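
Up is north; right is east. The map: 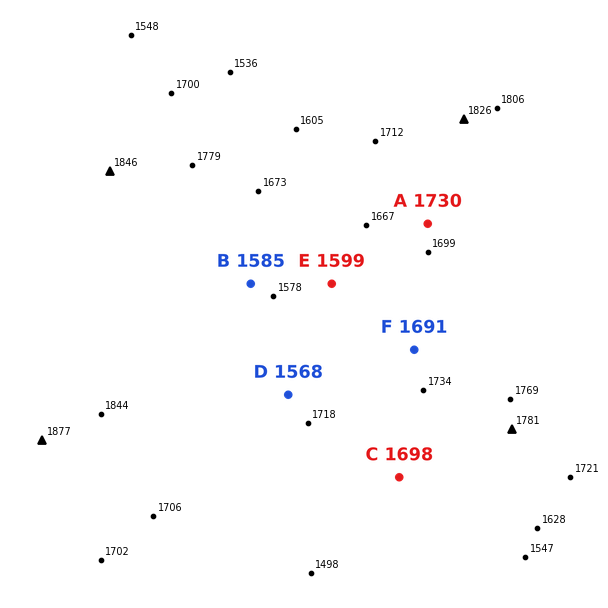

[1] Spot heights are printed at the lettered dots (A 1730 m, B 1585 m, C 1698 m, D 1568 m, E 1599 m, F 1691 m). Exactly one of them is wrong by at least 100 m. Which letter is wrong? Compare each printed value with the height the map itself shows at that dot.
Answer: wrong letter D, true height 1693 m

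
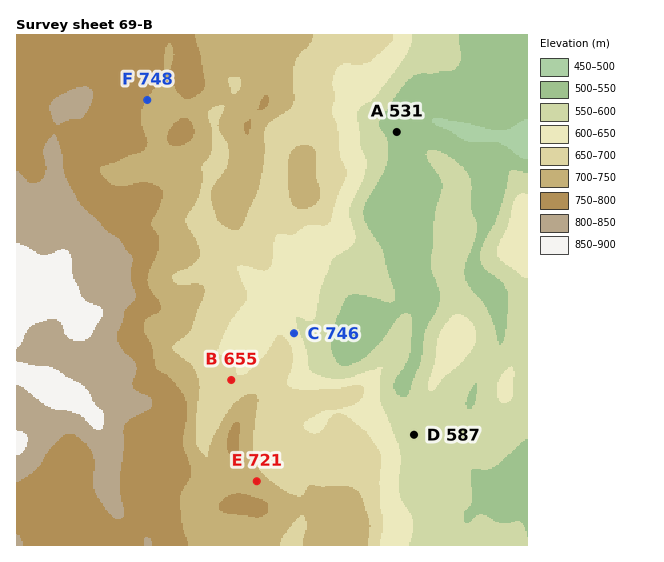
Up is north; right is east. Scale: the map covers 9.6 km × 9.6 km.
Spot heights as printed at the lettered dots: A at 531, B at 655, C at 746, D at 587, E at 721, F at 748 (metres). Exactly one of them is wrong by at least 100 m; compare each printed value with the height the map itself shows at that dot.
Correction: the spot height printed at C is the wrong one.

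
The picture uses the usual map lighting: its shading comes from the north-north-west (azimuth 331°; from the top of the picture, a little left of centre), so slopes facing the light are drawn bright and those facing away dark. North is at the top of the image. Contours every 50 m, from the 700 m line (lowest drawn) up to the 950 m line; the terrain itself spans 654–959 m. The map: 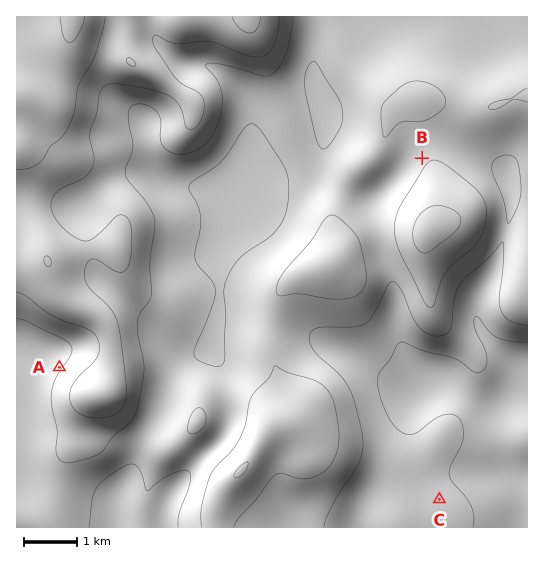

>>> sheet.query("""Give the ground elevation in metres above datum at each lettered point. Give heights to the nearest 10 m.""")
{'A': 790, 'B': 790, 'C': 710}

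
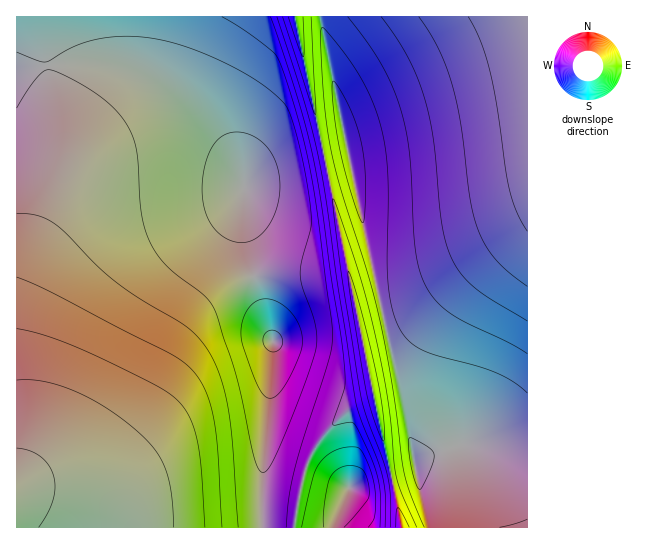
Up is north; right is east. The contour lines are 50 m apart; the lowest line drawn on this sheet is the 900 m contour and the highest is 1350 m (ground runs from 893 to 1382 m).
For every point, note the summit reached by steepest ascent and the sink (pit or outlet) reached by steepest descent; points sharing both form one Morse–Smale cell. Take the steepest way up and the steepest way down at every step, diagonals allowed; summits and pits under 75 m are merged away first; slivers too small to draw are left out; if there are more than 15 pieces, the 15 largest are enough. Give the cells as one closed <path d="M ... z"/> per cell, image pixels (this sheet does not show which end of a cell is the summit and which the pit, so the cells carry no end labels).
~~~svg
<path d="M95 63l-40 1-39 9 0 454 245 1 2-62 8-73 2-51-26-93-4-31 1-39-3-8-6-13-18-24-22-23-24-20-33-19-17-5z"/><path d="M527 16l-207 1 61 292 27 102 8 60 14 57 98-1z"/><path d="M323 155l-46 10-23 10-7 6-3 5-1 17 4 46 26 93-8 112 5 7 8 4 25 7 16-30 26-29 30-11-19-97z"/><path d="M294 16l-195 0 0 14 4 19 8 11 48 23 24 17 24 22 28 36 6 13 4 14 2-4 7-6 15-7 55-14z"/><path d="M347 149l-21 4-2 4 32 148 17 92 19 78 8 47 2 6 27 0 0-9-6-20-10-42-5-46-23-85z"/><path d="M375 403l-24 6-6 4-26 29-14 27 2 4 27 8 15 8-13 28-2 11 67-1z"/><path d="M98 16l-81 0-1 55 51-8 28 0 31 5-15-8-7-9-4-12z"/><path d="M319 16l-24 0 0 2 30 137 23-6-27-131z"/><path d="M265 449l-4 37 0 41 33 1 5-31 6-24-35-12z"/><path d="M306 472l-7 25-4 30 38 1 16-39z"/>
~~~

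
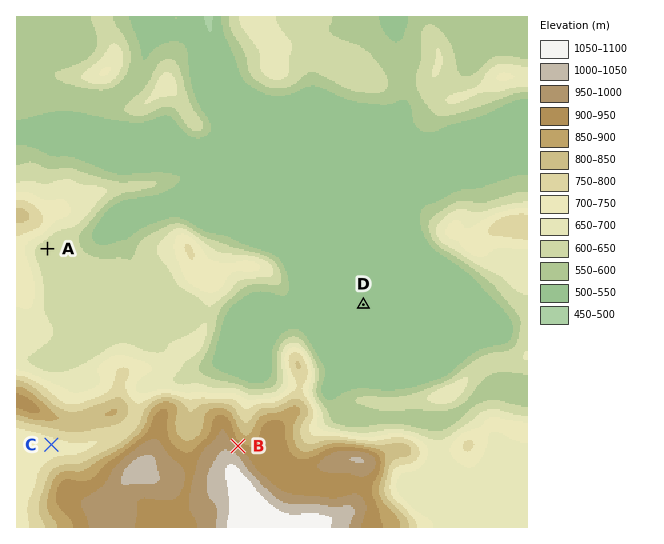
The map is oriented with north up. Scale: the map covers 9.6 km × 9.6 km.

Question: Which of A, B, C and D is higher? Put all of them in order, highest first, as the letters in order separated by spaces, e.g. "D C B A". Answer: B C A D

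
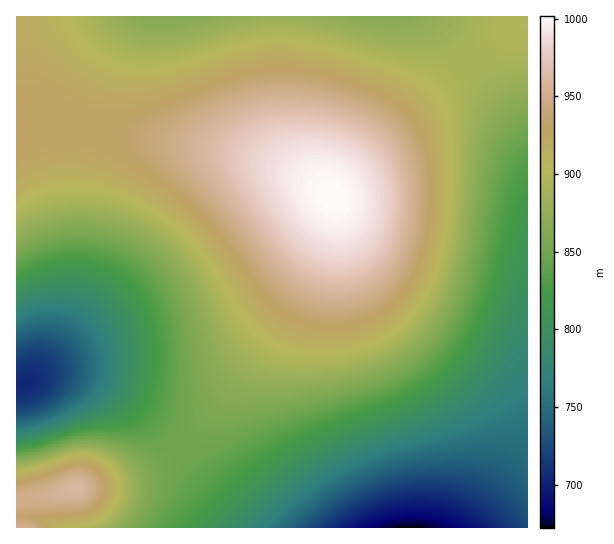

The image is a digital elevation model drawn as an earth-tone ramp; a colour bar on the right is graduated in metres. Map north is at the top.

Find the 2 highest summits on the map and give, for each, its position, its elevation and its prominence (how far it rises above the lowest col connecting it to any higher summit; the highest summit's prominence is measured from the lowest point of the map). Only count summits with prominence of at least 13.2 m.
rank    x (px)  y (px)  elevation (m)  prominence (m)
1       331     195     1002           330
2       77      489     962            114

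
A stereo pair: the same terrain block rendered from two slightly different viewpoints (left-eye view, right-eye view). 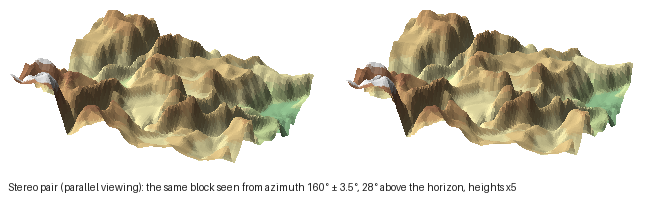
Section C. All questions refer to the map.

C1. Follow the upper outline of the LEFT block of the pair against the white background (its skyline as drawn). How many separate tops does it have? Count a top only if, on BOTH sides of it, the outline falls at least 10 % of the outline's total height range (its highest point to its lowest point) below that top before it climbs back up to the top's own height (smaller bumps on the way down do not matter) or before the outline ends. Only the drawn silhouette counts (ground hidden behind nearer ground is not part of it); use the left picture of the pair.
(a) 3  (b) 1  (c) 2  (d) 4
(c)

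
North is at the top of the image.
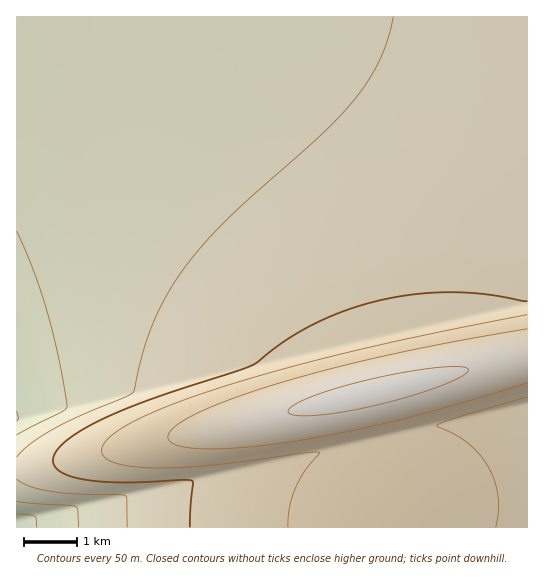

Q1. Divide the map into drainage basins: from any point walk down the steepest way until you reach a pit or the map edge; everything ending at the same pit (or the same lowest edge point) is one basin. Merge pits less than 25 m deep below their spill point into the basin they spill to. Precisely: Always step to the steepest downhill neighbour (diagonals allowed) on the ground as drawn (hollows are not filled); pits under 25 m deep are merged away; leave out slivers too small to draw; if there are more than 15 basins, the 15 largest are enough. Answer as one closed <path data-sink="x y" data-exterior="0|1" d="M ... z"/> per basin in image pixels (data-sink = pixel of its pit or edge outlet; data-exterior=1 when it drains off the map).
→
<path data-sink="17 418" data-exterior="1" d="M527 16l-510 0-1 451 19 0 183-39 309-72z"/><path data-sink="17 527" data-exterior="1" d="M367 393l-236 54-96 20-18 1-1 59 370 1 2-13-1-29-8-41 1-2-3-2z"/><path data-sink="527 406" data-exterior="1" d="M527 356l-159 38 9 47 3 2-1 2 8 41 0 42 141-1z"/>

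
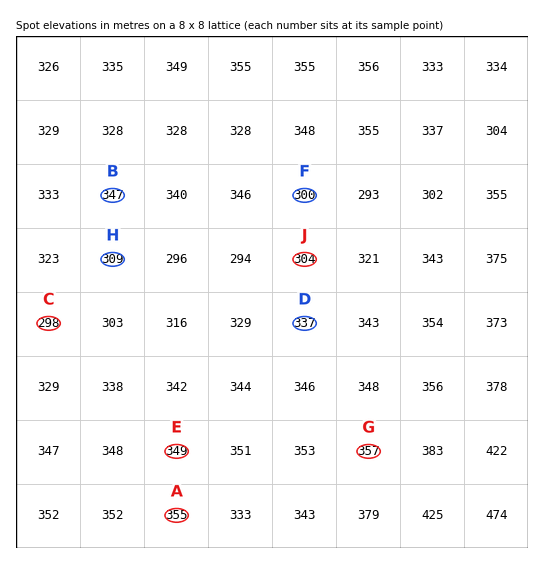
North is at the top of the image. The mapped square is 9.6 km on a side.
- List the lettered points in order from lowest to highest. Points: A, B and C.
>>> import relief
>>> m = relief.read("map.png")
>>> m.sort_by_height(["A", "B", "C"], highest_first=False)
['C', 'B', 'A']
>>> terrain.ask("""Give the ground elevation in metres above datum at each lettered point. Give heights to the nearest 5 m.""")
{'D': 335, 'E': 350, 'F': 300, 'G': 355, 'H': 310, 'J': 305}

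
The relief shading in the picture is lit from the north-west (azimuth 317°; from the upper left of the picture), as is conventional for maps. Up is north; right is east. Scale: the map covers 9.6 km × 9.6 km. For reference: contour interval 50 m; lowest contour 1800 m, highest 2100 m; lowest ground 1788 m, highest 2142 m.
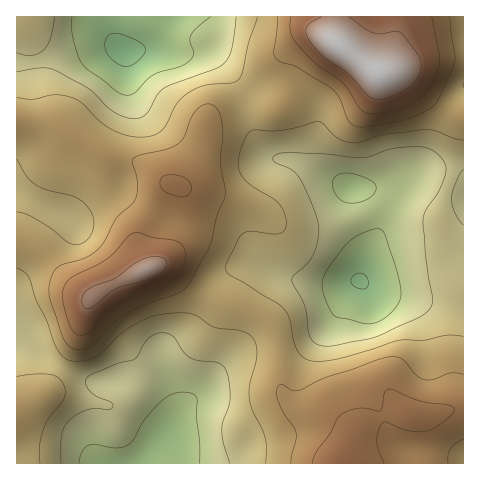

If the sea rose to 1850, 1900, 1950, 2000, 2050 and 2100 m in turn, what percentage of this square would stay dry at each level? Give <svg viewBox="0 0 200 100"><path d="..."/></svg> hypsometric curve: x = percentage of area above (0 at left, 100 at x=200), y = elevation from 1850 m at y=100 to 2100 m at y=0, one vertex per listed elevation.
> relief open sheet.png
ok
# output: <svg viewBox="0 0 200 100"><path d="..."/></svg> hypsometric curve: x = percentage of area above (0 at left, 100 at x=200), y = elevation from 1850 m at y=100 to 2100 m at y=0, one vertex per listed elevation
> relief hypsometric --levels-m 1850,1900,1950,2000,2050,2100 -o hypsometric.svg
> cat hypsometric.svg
<svg viewBox="0 0 200 100"><path d="M181 100l-34-20-45-20-51-20-29-20-15-20"/></svg>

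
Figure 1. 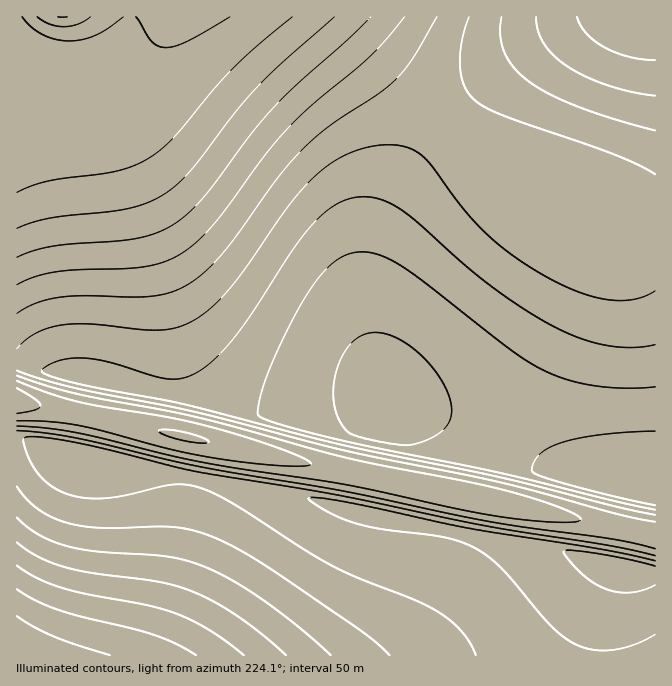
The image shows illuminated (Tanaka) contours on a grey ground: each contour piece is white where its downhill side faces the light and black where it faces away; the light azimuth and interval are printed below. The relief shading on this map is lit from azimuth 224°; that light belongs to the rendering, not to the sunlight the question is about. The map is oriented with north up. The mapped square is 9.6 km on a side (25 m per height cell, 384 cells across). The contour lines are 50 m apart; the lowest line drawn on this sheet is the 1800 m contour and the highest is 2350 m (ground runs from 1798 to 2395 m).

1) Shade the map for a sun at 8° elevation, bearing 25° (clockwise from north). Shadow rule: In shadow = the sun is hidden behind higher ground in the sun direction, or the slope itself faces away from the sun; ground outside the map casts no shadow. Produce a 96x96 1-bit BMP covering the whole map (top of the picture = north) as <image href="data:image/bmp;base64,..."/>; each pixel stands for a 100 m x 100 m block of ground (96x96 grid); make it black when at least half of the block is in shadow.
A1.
<image width="96" height="96" href="data:image/bmp;base64,Qk2+BAAAAAAAAD4AAAAoAAAAYAAAAGAAAAABAAEAAAAAAIAEAAATCwAAEwsAAAIAAAAAAAAA////AAAAAAAAAAAAAAAAAAAAAADgAAAAAAAAAAAAAAD4AAAAAAAAAAAAAAD/AAAAAAAAAAAAAAD/gAAAAAAAAAAAAAD/4AAAAAAAAAAAAAD/8AAAAAAAAAAAAAD/+AAAAAAAAAAAAAD/+AAAAAAAAAAAAAD//AAAAAAAAAAAAAD//AAAAAAAAAAAAAD//AAAAAAAAAAAAAD//AAAAAAAAAAAAAD//AAAAAAAAAAAAAD/+AAAAAAAAAAAAAD/8AAAAAAAAAAAAAD/4AAAAAAAAAAAAPj/wAAAAAAAAAAAH/z/gAAAAAAAAAAD//7/AAAAAAAAAAB////8AAAAAAAAAA/////4AAAAAAAAAf/////gAAAAAAAAP//////AAAAAAAAH//////+AAAAAAAD//////+AAAAAAAB///////AAAAAAAA///////wAAAAAAAP//////4AAAAAAAD//////8AAAAAAAA//////+AAAAAAAAP//////gAAAAAAAD//////wAAAAAAAB//////4AAAAAAAA//////8AAAAAAAA//////+AAAAAAAAD//////gAAAAAAAAD/////wAAAAAAAAAD////4AAAAAAAAAAD///8AAAAAAAAAAAD//+AAAAAAAAAAAAD//AAAAAAAAAAAAAD/gAAAAAAAAAAAAADwAAAAAAAAAAAAAAAAAAAAAAAAAAAAAAAAAAAAAAAAAAAAAAAAAAAAAAAAAAAAAAAAAAAAAAAAAAAAAAAAAAAAAAAAAAAAAAAAAAAAAAAAAAAAAAAAAAAAAAAAAAAAAAAAAAAAAAAAAAAAAAAAAAAAAAAAAAAAAAAAAAAAAAAAAAAAAAAAAAAAAAAAAAAAAAAAAAAAAAAAAAAAAAAAAAAAAAAAAAAAAAAAAAAAAAAAAAAAAAAAAAAAAAAAAAAAAAAAAAAAAAAAAAAAAAAAAAAAAAAAAAAAAAAAAAAAAAAAAAAAAAAAAAAAAAAAAAAAAAAAAAAAAAAAAAAAAAAAAAAAAAAAAAAAAAAAAAAAAAAAAAAAAAAAAAAAAAAAAAAAAAAAAAAAAAAAAAAAAAAAAAAAAAAAAAAAAAAAAAAAAAAAAAAAAAAAAAAAAAAAAAAAAAAAAAAAAAAAAAAAAAAAAAAAAAAAAAAAAAAAAAAAAAAAAAAAAAAAAAAAAAAAAAAAAAAAAAAAAAAAAAAAAAAAAAAAAAAAAAAAAAAAAAAAAAAAAAAAAAAAAAAAAAAAAAAAAAAAAAAAAAAAAAAAAAAAAAAAAAAAAAAAAAAAAAAAAAAAAAAAAAAAAAAAAAAAAAAAAAAAAAAAAAAAAAAAAAAAAAAAAAAAAAAAAAAAAAAAAAAAAAAAAAAAAAAAAAAAAAAAAAAAAAAAAAAAAAAAAAAAAAAAAAAAAAAAAAAAAAAAAAAAAAAAAAAAAAAAAAAAAAAAAAAAAAAAAAAAAAAAAAAAAAAAAAAAAAAAAAAAAAAAAAAAAAAAAAAAAAAAAAAAAAAAAAAAAAAAAAAAAAAAAAAAAAAAAAAAAAAAAAA="/>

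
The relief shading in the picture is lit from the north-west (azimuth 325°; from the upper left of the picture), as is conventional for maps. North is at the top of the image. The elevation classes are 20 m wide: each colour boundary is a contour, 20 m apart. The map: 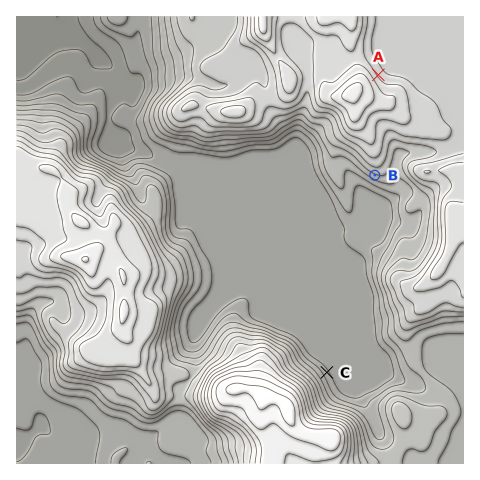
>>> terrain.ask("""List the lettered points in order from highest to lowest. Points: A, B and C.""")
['A', 'B', 'C']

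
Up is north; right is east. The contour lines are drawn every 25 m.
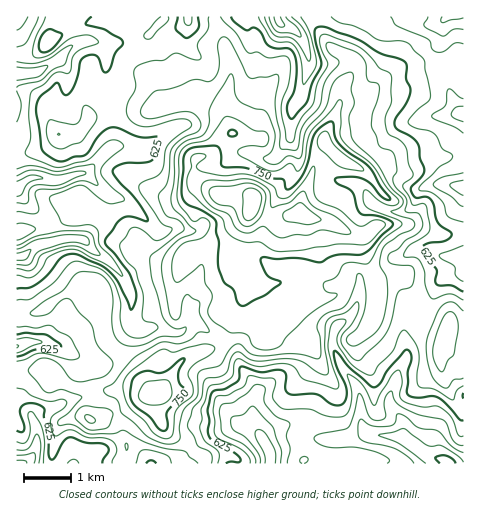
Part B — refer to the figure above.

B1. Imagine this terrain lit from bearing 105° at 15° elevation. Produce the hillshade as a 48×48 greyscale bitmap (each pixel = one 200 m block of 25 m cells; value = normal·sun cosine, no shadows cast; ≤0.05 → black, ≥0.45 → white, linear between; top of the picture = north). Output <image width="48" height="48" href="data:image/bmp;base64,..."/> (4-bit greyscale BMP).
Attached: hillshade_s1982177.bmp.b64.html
<image width="48" height="48" href="data:image/bmp;base64,Qk32BAAAAAAAAHYAAAAoAAAAMAAAADAAAAABAAQAAAAAAIAEAAATCwAAEwsAABAAAAAAAAAAAAAAABEREQAiIiIAMzMzAERERABVVVUAZmZmAHd3dwCIiIgAmZmZAKqqqgC7u7sAzMzMAN3d3QDu7u4A////AJUEmodkN7uXZnecqb3WJGiHd4iIiaqpdrkzmoiGRqqIiIiaqry2NGiId4iImqiHZctTmoiYZ4doq6u6mauERoiYiJmImHeGRctieWaaqGVYzbzcuZl1VoiZmrqZmGeGRNpSR1abqGVY3szeyphmd3iIm7iKuXiHQ7lkQzaJhlV63t3tuZhmeIh4nLaLp3iHU5l4dUZ3ZEaKzu/9uqdVeJh3nbabdnmGZ3d4mHdmYzV5vO/9u7lUaJh3rbabZHmHnHdomIdmUzVoq87bzMt1RoiIvZWdg0d4q3dnmod2QjV2i8y6zcmYZWeL2metpDVXmVVoqYd2VDRnabuq3Ziql2edtmmstzRHmDNXh3d3dlRXZoqr23eaqYjOhHqquUJHmURWZWZ3iGQ1dleJumaKqYntVJuquWM3qph2ZmZ4mYZFdkV3iXZ5qZncQ4q7uWU1q5mYd3d4qodlZ2ZmeIiImqrNYke8uXZEm4iZh3d5u3Z1aYVWiIiIiavNtTWcuXdTend5mHd5y3VlaZVGeIiIiJqry2SMuYhkeXZXiHeKzHRUaZZVd4iIiJmZrIR7yYmFeWZFZ3eK22RUaYdmd4iIiZmYm5V7uZqXeHZERWeL2URUWJdmeIiIiJmZmpaKqau5iXU0RGeLpkVUV5hmeIiYiJiJqpeaiau6qlMjRWiZVGZURphmeImZmIiKqpq7mJu6mnQiNYl0NGdkNYhmeImImZmZmZvdupqpquyGRXYjVmh0I2dmZ4h3iZmZmZz+zMupqrzLqYY0VWiWM0VFV4mHiZmZiInf3My5mYmZiZl2VXh2ZEZDRYuXiJmZmpaM283KmHd2Z4iHd3dVZVdlQ2zHZomZqpd6uZzLmHZVZ4iId2VFRGZWdVrpVYqYibqIrJm7qTNFVomYdlVVMlVGh1ntc2uoibpoz8iaqiJWQ1mXVVZlIDRGZljMlEmpiaiM3dqqqqh3dVZUZmZkEDZmZWiYhzepmYi9y83LqrqHq6c0Z3dkEDiYdniGZzSYeJvcqru6qoh3m7uVVndjADiamImnVjJ3eby5q7qpmWZmiavJZndjACWKqpmrhRFXq7qYmrqZiGVFiavLh3h1ISRWiZmtxQBKy6mZmqqZmFU0eZq6l3iYZDM0aJmd1gAq26mqqZiJmURFd3iqh3iaqFQ0aJic1xAWzKqrupiJmTNHh2eZdlaJqYZVeIic2DIUm6qru7qqqjNHl2iYdlVniIdmiYic61ITe6qru7qrukRGh2iYdlVnd3hleYiL3XITaqmrqqqqmFVEd2iIdmZ3d3d1eZiJzZMTaambuqqph2YxVleIdmZ4d3d1aZh4vbQCWKqZqqqpiImVQ0eIdmd3d3h1aah3ndYSRpupmqqYiXetkzaIZnd3d4dleaiHjMYTZ5uoiZmXeFRb6VV3ZneIiHZmiqiYeqMEiJqYeJmXZlInzKdmZmeJmGVWipmqeHEWiJmYeImYZlMliJmHd3eJqmRGmpnMhTJYiIiYiJmXZlQlh2eId3d4vHNYqYrcY1Z4iIiJmYmpdg=="/>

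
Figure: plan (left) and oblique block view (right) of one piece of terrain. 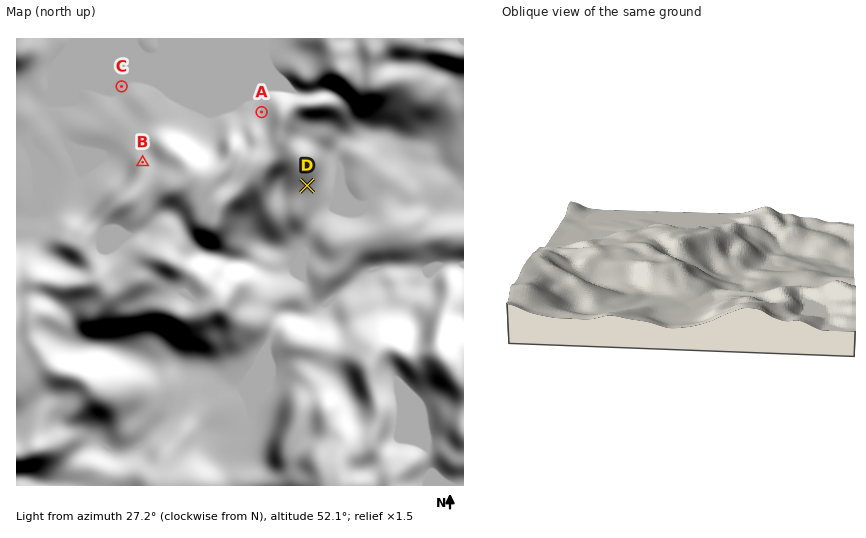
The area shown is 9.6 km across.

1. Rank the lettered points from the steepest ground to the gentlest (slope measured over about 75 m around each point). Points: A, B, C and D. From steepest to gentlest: D B A C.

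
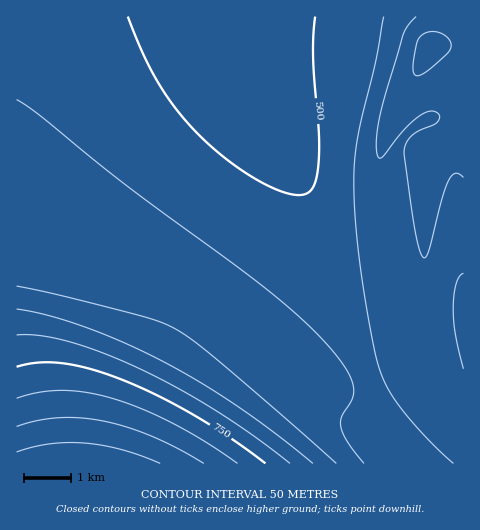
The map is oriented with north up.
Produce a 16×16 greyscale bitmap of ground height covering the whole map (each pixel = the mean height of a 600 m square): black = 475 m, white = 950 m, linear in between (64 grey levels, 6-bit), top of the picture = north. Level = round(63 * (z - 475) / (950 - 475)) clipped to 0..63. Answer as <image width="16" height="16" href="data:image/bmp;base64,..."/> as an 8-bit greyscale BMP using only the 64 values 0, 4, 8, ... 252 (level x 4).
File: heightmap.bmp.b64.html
<image width="16" height="16" href="data:image/bmp;base64,Qk02BQAAAAAAADYEAAAoAAAAEAAAABAAAAABAAgAAAAAAAABAAATCwAAEwsAAAABAAAAAAAAAAAAAAEBAQACAgIAAwMDAAQEBAAFBQUABgYGAAcHBwAICAgACQkJAAoKCgALCwsADAwMAA0NDQAODg4ADw8PABAQEAAREREAEhISABMTEwAUFBQAFRUVABYWFgAXFxcAGBgYABkZGQAaGhoAGxsbABwcHAAdHR0AHh4eAB8fHwAgICAAISEhACIiIgAjIyMAJCQkACUlJQAmJiYAJycnACgoKAApKSkAKioqACsrKwAsLCwALS0tAC4uLgAvLy8AMDAwADExMQAyMjIAMzMzADQ0NAA1NTUANjY2ADc3NwA4ODgAOTk5ADo6OgA7OzsAPDw8AD09PQA+Pj4APz8/AEBAQABBQUEAQkJCAENDQwBEREQARUVFAEZGRgBHR0cASEhIAElJSQBKSkoAS0tLAExMTABNTU0ATk5OAE9PTwBQUFAAUVFRAFJSUgBTU1MAVFRUAFVVVQBWVlYAV1dXAFhYWABZWVkAWlpaAFtbWwBcXFwAXV1dAF5eXgBfX18AYGBgAGFhYQBiYmIAY2NjAGRkZABlZWUAZmZmAGdnZwBoaGgAaWlpAGpqagBra2sAbGxsAG1tbQBubm4Ab29vAHBwcABxcXEAcnJyAHNzcwB0dHQAdXV1AHZ2dgB3d3cAeHh4AHl5eQB6enoAe3t7AHx8fAB9fX0Afn5+AH9/fwCAgIAAgYGBAIKCggCDg4MAhISEAIWFhQCGhoYAh4eHAIiIiACJiYkAioqKAIuLiwCMjIwAjY2NAI6OjgCPj48AkJCQAJGRkQCSkpIAk5OTAJSUlACVlZUAlpaWAJeXlwCYmJgAmZmZAJqamgCbm5sAnJycAJ2dnQCenp4An5+fAKCgoAChoaEAoqKiAKOjowCkpKQApaWlAKampgCnp6cAqKioAKmpqQCqqqoAq6urAKysrACtra0Arq6uAK+vrwCwsLAAsbGxALKysgCzs7MAtLS0ALW1tQC2trYAt7e3ALi4uAC5ubkAurq6ALu7uwC8vLwAvb29AL6+vgC/v78AwMDAAMHBwQDCwsIAw8PDAMTExADFxcUAxsbGAMfHxwDIyMgAycnJAMrKygDLy8sAzMzMAM3NzQDOzs4Az8/PANDQ0ADR0dEA0tLSANPT0wDU1NQA1dXVANbW1gDX19cA2NjYANnZ2QDa2toA29vbANzc3ADd3d0A3t7eAN/f3wDg4OAA4eHhAOLi4gDj4+MA5OTkAOXl5QDm5uYA5+fnAOjo6ADp6ekA6urqAOvr6wDs7OwA7e3tAO7u7gDv7+8A8PDwAPHx8QDy8vIA8/PzAPT09AD19fUA9vb2APf39wD4+PgA+fn5APr6+gD7+/sA/Pz8AP39/QD+/v4A////AOTo6OTczLykjGxQNCAYHCzIzMzEvKyYgGRIOCggIDA4rLCsqJiIcFhEODAsJCw4NJSUkIRwYFBEPDgwKCQ0ODR8dGxcUEhAQDw0LCQkODgwXFRMREBAQDw0LCQcKDg4LDw8PEBAQDgwKCAcGCw0PCwwODxAPDQwKCAYFBgwNEA0NDg8ODAsJBwYFBAYNDREODg4NDAoIBwUEBAMGDQ4SEA0MCwoIBgUEAwMDBg4PFBELCwkIBgUEAwICAwUNERMSCgkIBwUEAwICAgMFCxMREgkIBwYEAwIBAQIDBQkSFRQIBwYFAwICAQECAwUIEBgXCAcFBAMCAQEBAgMFCA0VFg="/>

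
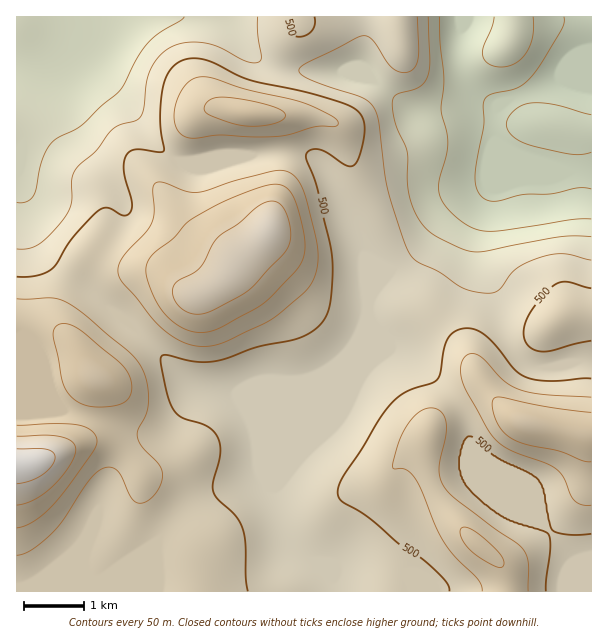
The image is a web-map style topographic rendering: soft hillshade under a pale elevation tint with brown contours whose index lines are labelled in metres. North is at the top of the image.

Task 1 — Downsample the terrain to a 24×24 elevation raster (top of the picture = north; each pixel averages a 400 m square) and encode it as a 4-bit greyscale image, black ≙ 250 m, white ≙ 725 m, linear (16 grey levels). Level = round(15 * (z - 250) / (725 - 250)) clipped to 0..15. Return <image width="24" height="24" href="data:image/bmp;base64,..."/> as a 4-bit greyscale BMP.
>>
<image width="24" height="24" href="data:image/bmp;base64,Qk2WAQAAAAAAAHYAAAAoAAAAGAAAABgAAAABAAQAAAAAACABAAATCwAAEwsAABAAAAAAAAAAAAAAABEREQAiIiIAMzMzAERERABVVVUAZmZmAHd3dwCIiIgAmZmZAKqqqgC7u7sAzMzMAN3d3QDu7u4A////AJmZmZmYd3d4iJq5h5mZmZmYd3d4iKu5h7qZmZmYd3d4ibqYiMuZmZiHd3iJmqiIie2pmpiHd3iZmoiImv7KqpmHd3eJqoiJq93LqZiHd3eJqom8zKu7qYd3d3d4mprMu6vMuYd3d3d3iJqpmavMuYiHd3d3eJqId6vKmJqpiHd3d4h4iKupibzLqYd3d3d4mZmYm83dupd3d3Z3iHiJq83d26d3ZmZnd2eJmrzd3Kd3ZVRFVVZ4ibvN3Jd3VDIjM1V4iaqry4d2UyIiIlVniZiJmYh2UyEREVVWiImImYiGVCISIkRVZ5q7uqmFQyIiIkREV5u7qZhlQyIiEUM0VomYd2VWZCIiETMzRXd2d3ZndCNDEUMzRFVWeId3dCNDIQ=="/>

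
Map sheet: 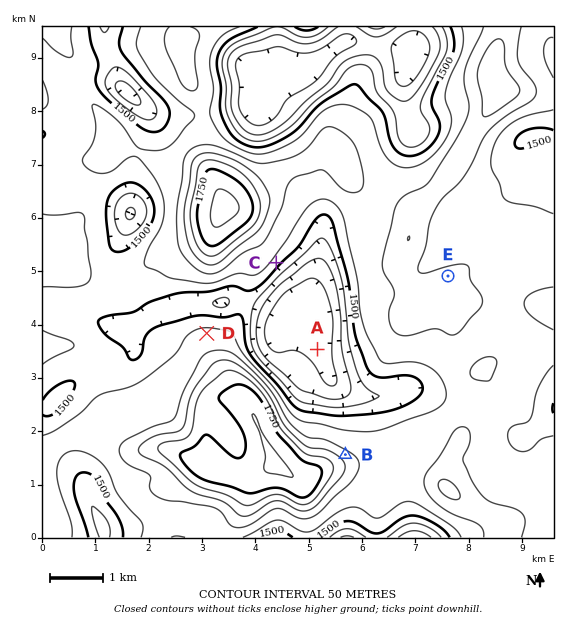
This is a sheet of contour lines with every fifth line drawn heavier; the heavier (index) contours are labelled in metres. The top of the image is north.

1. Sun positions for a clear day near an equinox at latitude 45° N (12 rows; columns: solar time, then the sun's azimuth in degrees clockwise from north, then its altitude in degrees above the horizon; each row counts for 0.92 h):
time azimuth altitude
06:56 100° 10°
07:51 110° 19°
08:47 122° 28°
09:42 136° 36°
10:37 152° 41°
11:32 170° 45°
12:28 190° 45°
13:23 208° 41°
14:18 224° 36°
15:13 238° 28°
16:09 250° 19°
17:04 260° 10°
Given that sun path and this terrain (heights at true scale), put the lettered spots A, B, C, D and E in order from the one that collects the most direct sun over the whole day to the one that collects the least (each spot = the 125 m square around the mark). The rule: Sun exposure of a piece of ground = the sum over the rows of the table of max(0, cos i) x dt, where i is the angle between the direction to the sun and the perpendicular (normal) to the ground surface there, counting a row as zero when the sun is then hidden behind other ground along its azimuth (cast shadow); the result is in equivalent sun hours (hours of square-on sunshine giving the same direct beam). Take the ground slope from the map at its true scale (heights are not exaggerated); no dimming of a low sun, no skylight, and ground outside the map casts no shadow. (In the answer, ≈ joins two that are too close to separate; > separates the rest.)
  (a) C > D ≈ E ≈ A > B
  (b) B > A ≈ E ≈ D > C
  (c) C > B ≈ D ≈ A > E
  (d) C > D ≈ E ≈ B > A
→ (a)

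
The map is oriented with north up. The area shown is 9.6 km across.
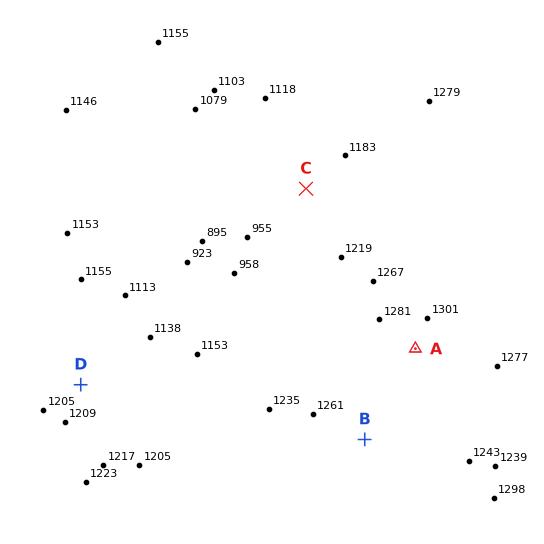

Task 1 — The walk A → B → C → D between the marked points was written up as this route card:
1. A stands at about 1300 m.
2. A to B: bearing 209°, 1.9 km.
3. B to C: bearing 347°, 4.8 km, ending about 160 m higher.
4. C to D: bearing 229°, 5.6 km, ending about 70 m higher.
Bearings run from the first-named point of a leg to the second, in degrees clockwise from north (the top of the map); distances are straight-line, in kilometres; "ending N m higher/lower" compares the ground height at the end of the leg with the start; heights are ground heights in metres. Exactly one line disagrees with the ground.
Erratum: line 3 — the sense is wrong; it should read lower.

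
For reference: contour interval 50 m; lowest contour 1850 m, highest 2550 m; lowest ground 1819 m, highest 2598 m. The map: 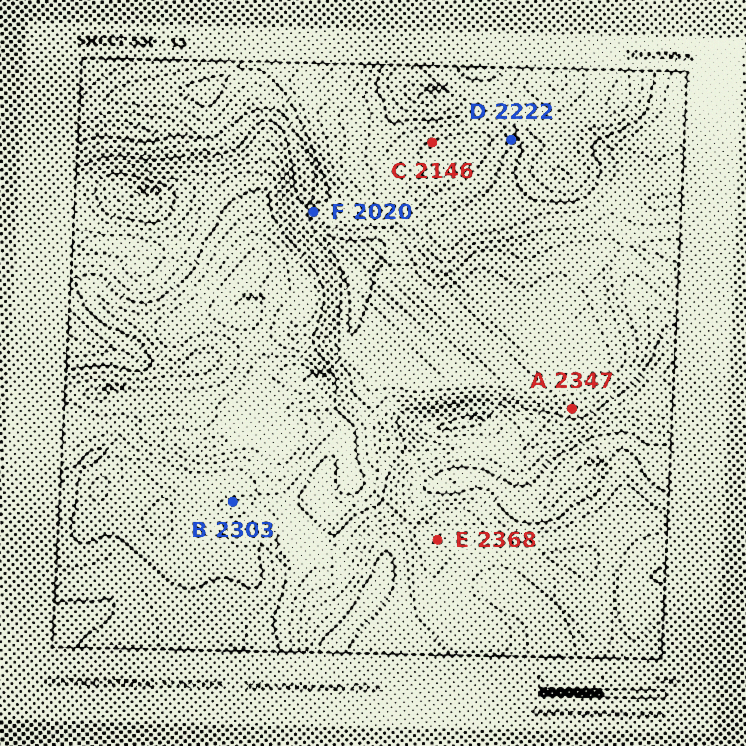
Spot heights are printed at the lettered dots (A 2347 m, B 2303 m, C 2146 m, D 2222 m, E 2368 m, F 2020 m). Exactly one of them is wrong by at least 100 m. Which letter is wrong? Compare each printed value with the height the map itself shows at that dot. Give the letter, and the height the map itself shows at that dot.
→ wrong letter A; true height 2197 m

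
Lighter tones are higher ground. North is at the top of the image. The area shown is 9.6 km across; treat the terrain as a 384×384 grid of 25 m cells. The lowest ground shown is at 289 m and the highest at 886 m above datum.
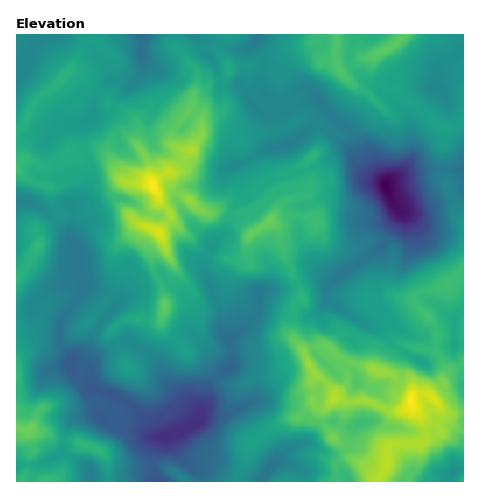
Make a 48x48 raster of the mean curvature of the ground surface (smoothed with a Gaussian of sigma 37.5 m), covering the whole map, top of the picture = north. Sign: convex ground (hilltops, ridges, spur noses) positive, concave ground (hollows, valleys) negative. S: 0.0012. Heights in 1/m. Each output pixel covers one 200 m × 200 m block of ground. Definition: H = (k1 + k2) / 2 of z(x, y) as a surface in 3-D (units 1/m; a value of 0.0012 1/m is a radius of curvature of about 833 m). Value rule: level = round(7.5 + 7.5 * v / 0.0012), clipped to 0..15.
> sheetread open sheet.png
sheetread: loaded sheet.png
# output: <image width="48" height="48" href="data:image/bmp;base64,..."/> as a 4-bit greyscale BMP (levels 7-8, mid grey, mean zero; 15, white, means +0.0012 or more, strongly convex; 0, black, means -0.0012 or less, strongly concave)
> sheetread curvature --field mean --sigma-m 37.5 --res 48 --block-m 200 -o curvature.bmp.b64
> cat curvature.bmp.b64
<image width="48" height="48" href="data:image/bmp;base64,Qk32BAAAAAAAAHYAAAAoAAAAMAAAADAAAAABAAQAAAAAAIAEAAATCwAAEwsAABAAAAAAAAAAAAAAABEREQAiIiIAMzMzAERERABVVVUAZmZmAHd3dwCIiIgAmZmZAKqqqgC7u7sAzMzMAN3d3QDu7u4A////APabuoM7iGhTn5RXiqcZuWSGoGucZMRWJUdFnHEbiGlc+SVlablAdTM4oqp7tVsmQXxBSDFvmpd4lHmGWKqCOZjJfciKpl1INEmYRc7/2UeHR6qVaqqWVIgydlSaiK56JrmJiP66hWUiQ4unm6qoZgA/14a7zKqr172+k5dTFnZlRSN4q6mqeWV9lkeFIhhriWqUYjYiiJialmQXWIiav/qCRzIVVYp3loXpZnY4mWVminY5gld0iobKOUNs3to7vITf2qaahDinVnQkqDJCiW5ezO/1SPOPaLUorIJkAnq6hmhnmpRVfHk59XYlhPj0lcUWhzZGiqqWVVZZu8mJV61MeBVTgsm4tcUmlHdbvNt1aZeWRZppc23lGjfcyfcNdpY1cngpvMplebmGUHlYg28ziK/9mFAIx6l4ojg2modmeupqlZhJY9opvHZ0QwSrRXipWWV5ZlVnerabVqhKSveusiZnWfyIRHeZGrhfhEeJh2a1JIh9r4T4VpuFl0R7doeJKcw391eedVqSd0ZoyWgTrIE4ZHeKVnaJQ5uhfvxfhGqlh4RmtlZbtBaIV4nWVmWJg2mpFXdP5Xinh4ZYmog2BJmVeJyEdmR5qleadGY/1XxkmJZIiu1Eial3mrVXmIRXeGVniGY8VZw1mHMUNdlUqZl5qaqpmadmZ2ZYl4VsSMU4dlREeadjSJqZZreKqLqHaGd5l2SyX1VYWd2njoZ3QWmXgoupmpqoV2ZplkSx+jZZypp3fEV4hzWFs0iammy4R2VJxCqI8Chpl5dWumWJiJZGx0RFiGf7RjaJuZkfwIsjhdZnqWirhouF+HZEZ4ipc2iYamavd8ZERP9ll1qqhmnKc3ZnWHvodYdlSd/sfwSGV1n8plnLdVZlhnZYepqEmohkT/QA9Qn+WXNveZrKZGm4ECSHulQWlHh1jiKdsL+9lIpIlUWZh6zGFkaluDNIY2VIYBJvJvk2mGWmiplpl4iSR1iVtmjPyYZnrtr6NCVEeHlpl3mIxkVgZ4max7xlZ5kl7Xr3mZpkaYiXZ4uLxjZQNonMuKWJh3c42biW+apUNHmZqnVqtjhnQld0RZyYmZdbtQV5d4xVVUOJiM+GtVlplRmJhohFmoaKcl8het5XWLgyNEz6cnZXuzaex3dleZmZdOkn2Zy1WKd3UyWnSZRZuVeJd4Z3Z2ZXmnhok1vlV4iruUSGmGipeGiamLpndmVGhohJmjnGZ4h2i6iIRXqGuWi6qX12eIZHaLlGqKfGqHVXZZqDaHdepYmnR2yXdplLmoiFebjTy0SXeWdFiHT5WKqGR2nJd2h5dGmoWNqBl0hmdpc2dYyViIdmaWZ7x3iUliaJdHy0gmhpp1NGbdZYinVFaGV2q3iWaHVzWDui5mh5h1R43UZ1eIh4iHV4fKh2ioVlV72A+ppod2n51XijZnd2iHV5d6dXrGBpebUmxnmIdomnw6zpVXZ3Z3Z4doh5mIKbupaZQzOIiJl2xGW/+FZoh4dnZYmJaYR6qmRGmaJZh4x11XY2rnd4hw=="/>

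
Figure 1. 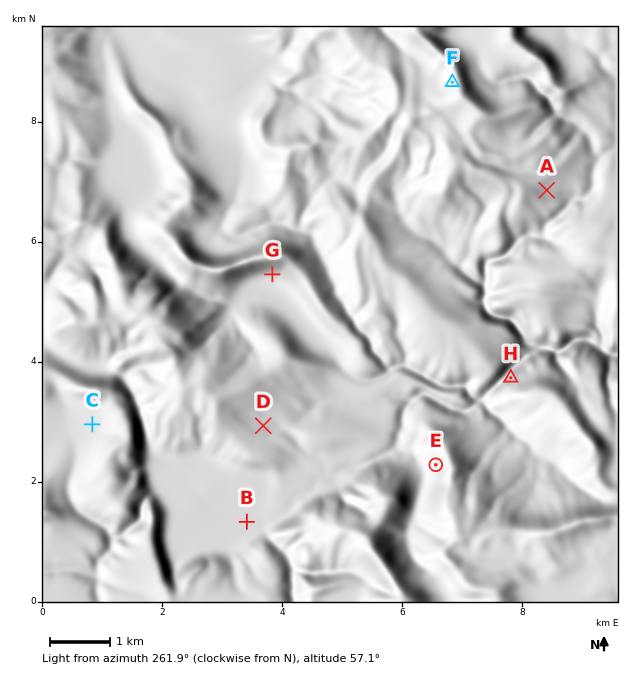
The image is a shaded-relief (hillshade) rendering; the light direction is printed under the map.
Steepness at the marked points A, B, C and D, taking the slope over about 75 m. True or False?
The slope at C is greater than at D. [False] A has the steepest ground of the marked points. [True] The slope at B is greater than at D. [False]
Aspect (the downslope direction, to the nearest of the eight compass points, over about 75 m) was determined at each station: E W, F W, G S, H NW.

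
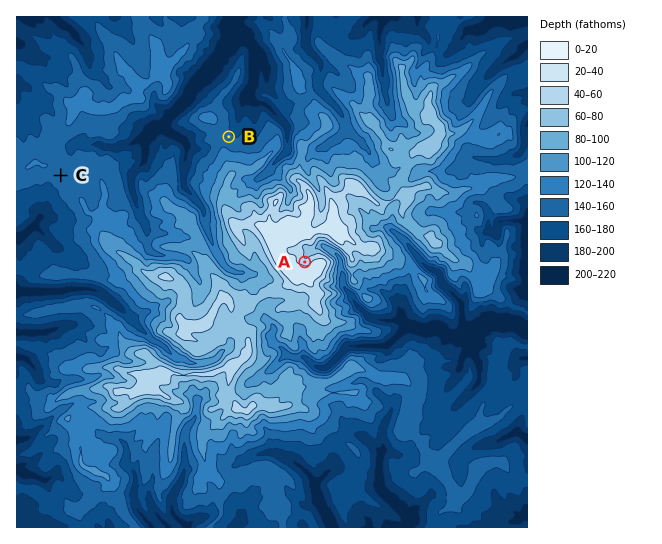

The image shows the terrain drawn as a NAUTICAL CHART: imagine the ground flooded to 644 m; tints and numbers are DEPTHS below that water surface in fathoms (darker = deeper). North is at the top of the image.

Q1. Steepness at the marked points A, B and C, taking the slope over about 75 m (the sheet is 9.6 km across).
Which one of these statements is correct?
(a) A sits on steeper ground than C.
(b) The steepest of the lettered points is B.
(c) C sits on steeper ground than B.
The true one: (a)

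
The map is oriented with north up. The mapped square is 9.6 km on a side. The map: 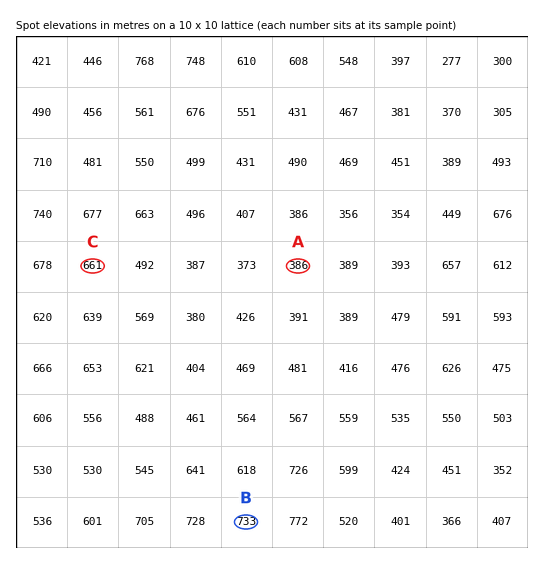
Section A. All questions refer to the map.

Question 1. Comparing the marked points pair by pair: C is lower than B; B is higher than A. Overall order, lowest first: A C B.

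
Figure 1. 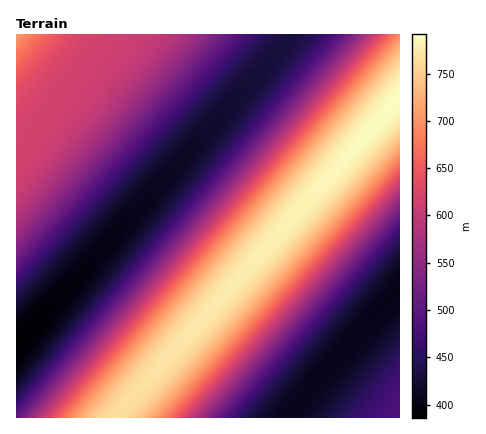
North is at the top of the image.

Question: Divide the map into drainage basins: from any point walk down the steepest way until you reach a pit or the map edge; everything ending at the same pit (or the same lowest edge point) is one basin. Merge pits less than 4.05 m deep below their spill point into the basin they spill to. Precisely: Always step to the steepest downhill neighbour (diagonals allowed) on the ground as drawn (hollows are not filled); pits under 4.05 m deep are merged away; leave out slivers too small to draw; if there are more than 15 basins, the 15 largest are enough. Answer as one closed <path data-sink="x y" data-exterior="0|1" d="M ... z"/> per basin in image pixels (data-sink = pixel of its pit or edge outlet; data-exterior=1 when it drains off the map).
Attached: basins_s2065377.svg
<path data-sink="16 348" data-exterior="1" d="M400 34l-384 0 0 384 100 0 284-320z"/><path data-sink="400 288" data-exterior="1" d="M400 98l-276 308-8 12 284 0z"/>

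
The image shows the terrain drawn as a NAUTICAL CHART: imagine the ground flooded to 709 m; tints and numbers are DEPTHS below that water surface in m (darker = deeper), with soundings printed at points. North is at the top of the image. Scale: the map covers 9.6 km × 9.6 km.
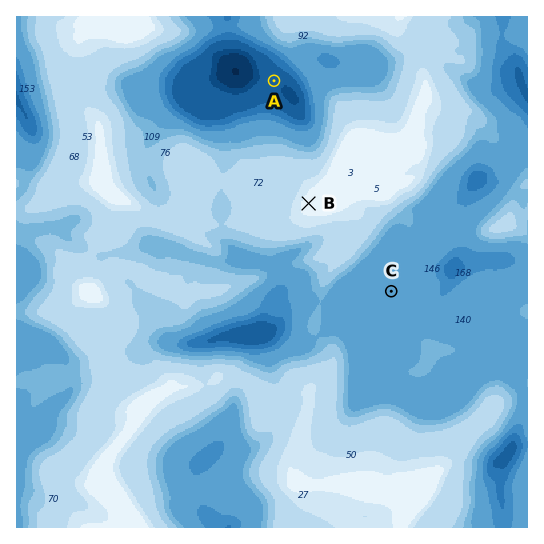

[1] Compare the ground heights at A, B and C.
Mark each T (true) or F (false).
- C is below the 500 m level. F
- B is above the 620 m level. T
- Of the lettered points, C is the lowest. F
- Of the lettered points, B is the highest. T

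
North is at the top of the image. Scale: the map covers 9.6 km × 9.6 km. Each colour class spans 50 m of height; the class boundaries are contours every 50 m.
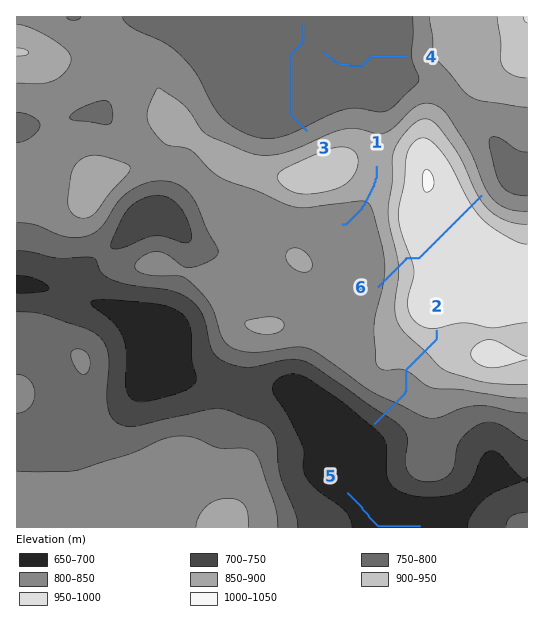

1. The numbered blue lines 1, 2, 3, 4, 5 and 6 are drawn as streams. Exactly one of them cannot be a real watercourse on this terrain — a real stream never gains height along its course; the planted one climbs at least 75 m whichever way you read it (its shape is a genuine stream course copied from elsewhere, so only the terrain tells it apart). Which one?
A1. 6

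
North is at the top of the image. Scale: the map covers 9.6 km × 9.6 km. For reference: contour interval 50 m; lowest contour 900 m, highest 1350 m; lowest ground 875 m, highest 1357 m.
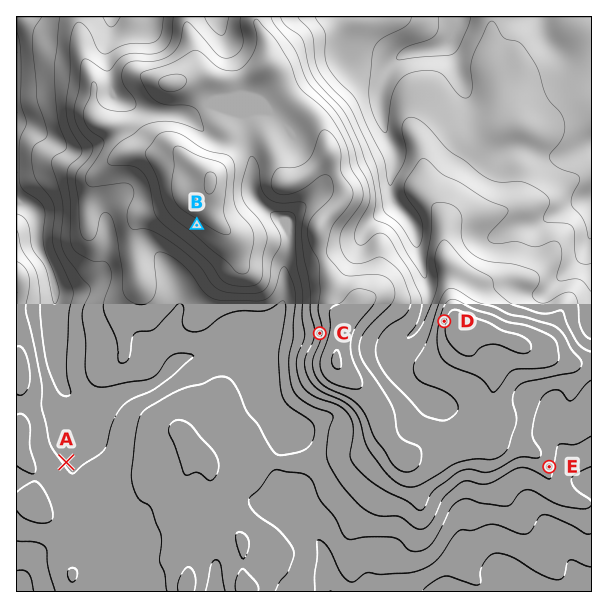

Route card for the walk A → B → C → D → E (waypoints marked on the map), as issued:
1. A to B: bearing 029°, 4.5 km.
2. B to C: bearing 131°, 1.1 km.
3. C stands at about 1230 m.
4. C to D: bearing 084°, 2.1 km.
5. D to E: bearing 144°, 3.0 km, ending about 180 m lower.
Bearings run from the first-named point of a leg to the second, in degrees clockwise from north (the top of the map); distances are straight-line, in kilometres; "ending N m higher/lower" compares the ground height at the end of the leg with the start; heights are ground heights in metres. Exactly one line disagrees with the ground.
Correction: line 2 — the distance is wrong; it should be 2.7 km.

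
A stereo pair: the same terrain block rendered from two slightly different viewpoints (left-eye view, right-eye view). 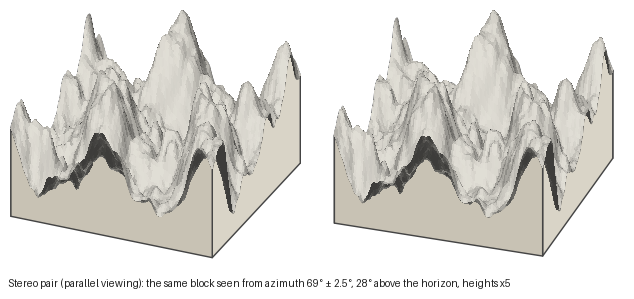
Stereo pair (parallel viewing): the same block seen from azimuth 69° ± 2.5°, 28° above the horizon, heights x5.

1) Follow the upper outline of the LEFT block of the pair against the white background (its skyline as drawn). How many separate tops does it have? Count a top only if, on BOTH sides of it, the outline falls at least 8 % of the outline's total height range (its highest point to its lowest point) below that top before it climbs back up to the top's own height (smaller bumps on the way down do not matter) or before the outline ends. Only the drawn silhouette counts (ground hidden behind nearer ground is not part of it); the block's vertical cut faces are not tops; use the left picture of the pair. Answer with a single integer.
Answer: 5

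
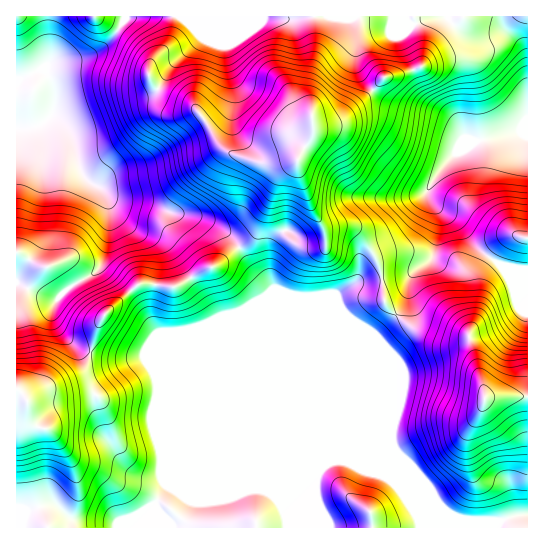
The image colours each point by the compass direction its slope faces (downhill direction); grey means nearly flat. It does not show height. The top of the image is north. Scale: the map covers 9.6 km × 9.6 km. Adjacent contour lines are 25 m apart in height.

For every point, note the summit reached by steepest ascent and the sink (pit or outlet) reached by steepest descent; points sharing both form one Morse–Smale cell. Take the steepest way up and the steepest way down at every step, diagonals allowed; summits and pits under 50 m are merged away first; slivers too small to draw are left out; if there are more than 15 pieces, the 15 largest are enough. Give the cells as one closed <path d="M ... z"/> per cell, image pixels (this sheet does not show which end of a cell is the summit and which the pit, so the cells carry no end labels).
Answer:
<path d="M314 16l-297 0-1 266 21 11 20 7 13-13 20-11 10-9 5-13 4-21 0-26-6-16 14 9 26 3 30 10 26 4 22 11 18 19 8-4 10-13 22-53 18-16 16-30-1-22-4-12 0-16 7-24z"/><path d="M527 16l-212 0 0 41-7 24 0 16 4 12 1 22-16 30-18 16-24 58-16 12 14 23 19 19 31 73 94 95-5-12 0-16 4-11 0-32-20-51 25-26 6-12 5-23 7-7 8-4 6-8 7-36-1-6-12-20 14-24 14-16 20-12 39-9 14 2z"/><path d="M239 248l-8 4-14 13-18 7-24 15-21-3-17 1-31 28-7 10-12 42-4 4-50 24-7 6-7-8-3-1 1 138 141 0 1-15-3-11 8-12 10-7 44-18 101 0 24-5 89 34-129-132-31-73-19-19z"/><path d="M435 205l5 17-7 33-6 8-8 4-7 7-5 23-6 12-25 26 20 51 0 32-4 11 0 16 5 12 35 36 7 12 8 8 15 7 40 1 12-5 14-2 0-244-13-1-17-5-27-23-16-21z"/><path d="M106 193l3 14 0 26-4 21-6 15-9 7-20 11-13 13-41-17 0 106 10 10 7-6 51-24 15-46 5-8 33-30 17-1 21 3 24-15 18-7 22-18-13-15-20-12-17-5-16-2-30-10-26-3z"/><path d="M522 132l-43 8-20 11-18 18-13 20 0 8 3 4 11 11 15 9 14 20 12 12 20 14 12 2 13 0 0-134z"/><path d="M325 464l-112 3-39 16-10 7-8 12 3 11 0 14 160 1 1-18-4-13 0-19z"/><path d="M343 460l-17 4-10 14 0 19 4 13 1 18 176 0 3-6-29-1-17-4-15-12-6-10z"/><path d="M527 515l-21 4-6 3-3 5 30 1z"/>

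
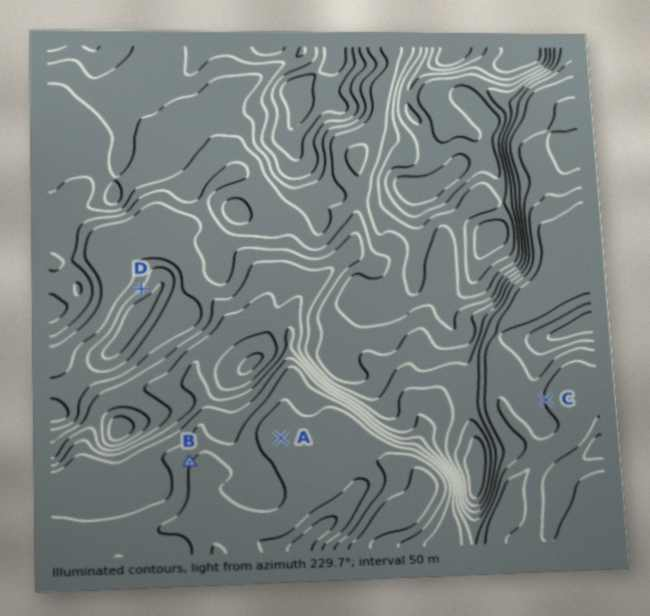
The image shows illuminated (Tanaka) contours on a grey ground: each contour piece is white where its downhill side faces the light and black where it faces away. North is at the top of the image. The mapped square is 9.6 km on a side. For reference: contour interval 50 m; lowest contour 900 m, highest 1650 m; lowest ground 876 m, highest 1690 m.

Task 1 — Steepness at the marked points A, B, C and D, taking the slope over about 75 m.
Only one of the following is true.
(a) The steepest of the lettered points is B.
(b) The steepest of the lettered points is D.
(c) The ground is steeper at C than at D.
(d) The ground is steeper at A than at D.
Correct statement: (b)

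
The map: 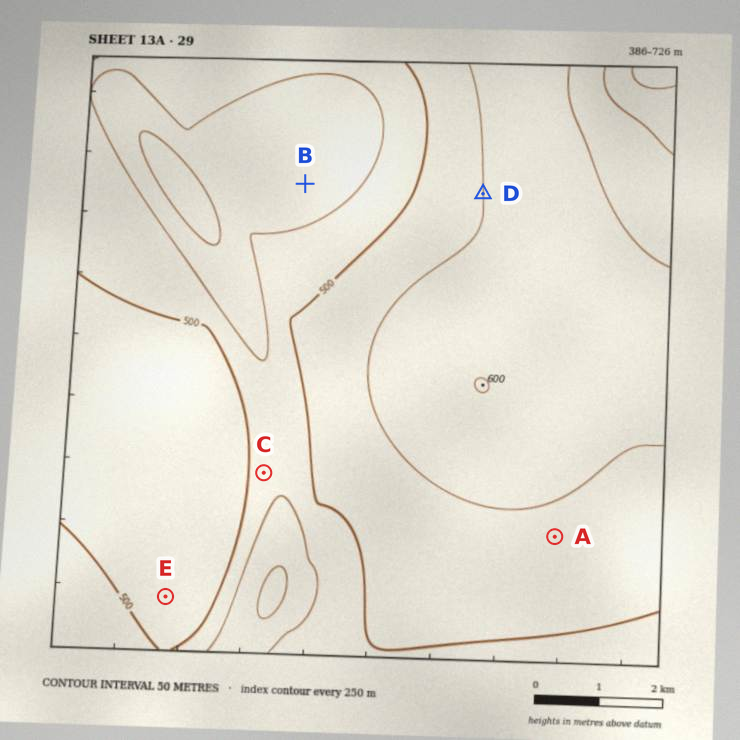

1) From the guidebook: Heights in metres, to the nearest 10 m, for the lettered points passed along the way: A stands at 530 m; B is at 420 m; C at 470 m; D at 550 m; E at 510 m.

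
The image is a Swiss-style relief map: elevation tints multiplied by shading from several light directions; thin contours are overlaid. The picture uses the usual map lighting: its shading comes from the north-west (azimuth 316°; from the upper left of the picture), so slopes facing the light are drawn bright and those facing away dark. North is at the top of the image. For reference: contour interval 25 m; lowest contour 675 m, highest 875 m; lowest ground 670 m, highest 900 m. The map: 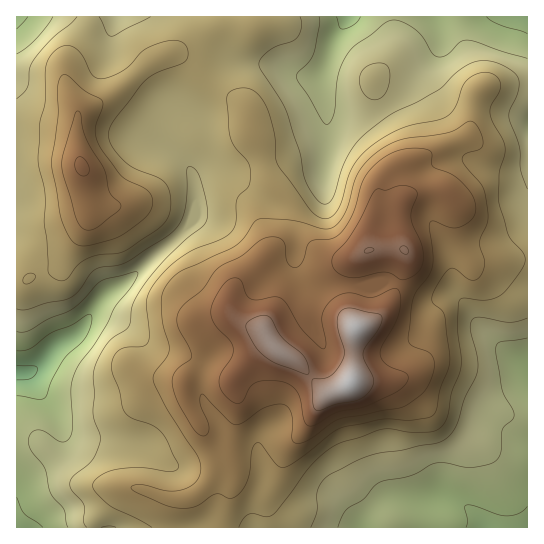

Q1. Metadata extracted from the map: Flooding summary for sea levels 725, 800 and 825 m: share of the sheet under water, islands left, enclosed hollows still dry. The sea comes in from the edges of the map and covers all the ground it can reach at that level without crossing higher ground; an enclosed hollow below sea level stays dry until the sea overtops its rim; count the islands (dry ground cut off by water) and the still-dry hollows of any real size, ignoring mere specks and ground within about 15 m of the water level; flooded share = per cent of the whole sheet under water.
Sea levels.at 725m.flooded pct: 13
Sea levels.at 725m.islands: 0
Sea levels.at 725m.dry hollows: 0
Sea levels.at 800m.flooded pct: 69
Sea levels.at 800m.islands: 2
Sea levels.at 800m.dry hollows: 0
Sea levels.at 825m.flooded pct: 80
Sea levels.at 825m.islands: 2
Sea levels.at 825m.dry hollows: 0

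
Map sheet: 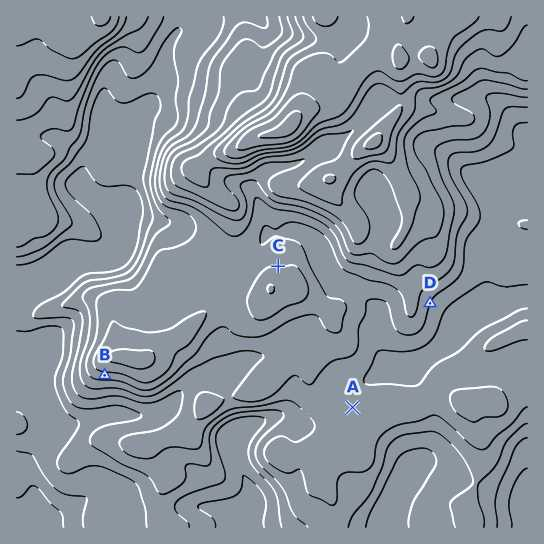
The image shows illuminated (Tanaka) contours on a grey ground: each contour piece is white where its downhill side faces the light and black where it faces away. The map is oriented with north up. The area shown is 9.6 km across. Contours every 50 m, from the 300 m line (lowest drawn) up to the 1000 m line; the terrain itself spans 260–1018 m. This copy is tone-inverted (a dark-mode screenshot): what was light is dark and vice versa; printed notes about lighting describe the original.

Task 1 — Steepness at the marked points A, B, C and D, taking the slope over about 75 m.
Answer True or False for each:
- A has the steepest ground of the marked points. False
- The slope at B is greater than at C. True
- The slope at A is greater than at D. False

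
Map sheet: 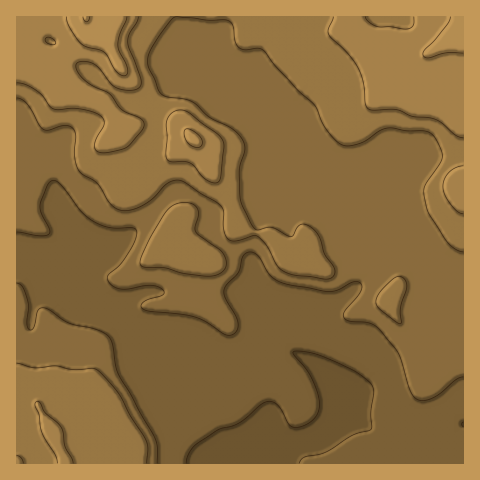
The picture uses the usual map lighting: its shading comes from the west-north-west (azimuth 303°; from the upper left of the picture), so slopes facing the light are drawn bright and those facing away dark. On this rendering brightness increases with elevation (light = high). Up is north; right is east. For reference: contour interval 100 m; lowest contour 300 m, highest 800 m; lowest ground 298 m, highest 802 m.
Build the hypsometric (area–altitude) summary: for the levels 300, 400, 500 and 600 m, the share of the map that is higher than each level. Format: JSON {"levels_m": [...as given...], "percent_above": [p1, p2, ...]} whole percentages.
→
{"levels_m": [300, 400, 500, 600], "percent_above": [95, 70, 36, 13]}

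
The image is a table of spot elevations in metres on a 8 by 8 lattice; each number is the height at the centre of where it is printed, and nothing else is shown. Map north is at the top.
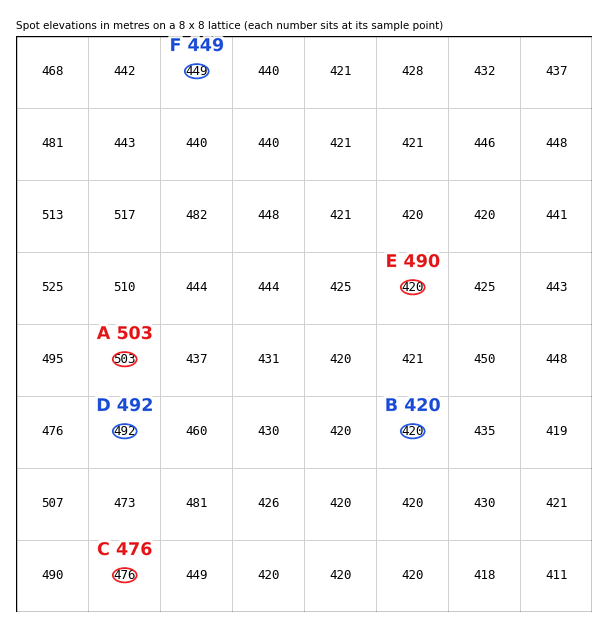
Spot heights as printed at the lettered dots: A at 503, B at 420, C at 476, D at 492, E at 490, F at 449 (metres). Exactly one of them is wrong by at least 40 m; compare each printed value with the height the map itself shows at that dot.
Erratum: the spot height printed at E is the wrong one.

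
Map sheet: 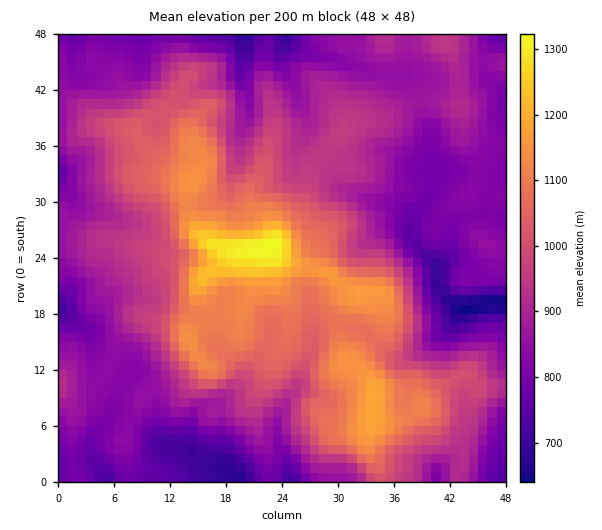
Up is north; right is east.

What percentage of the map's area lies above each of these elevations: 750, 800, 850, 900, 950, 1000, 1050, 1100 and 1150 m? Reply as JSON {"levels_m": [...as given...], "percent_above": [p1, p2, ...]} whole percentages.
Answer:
{"levels_m": [750, 800, 850, 900, 950, 1000, 1050, 1100, 1150], "percent_above": [95, 87, 68, 53, 40, 31, 23, 14, 5]}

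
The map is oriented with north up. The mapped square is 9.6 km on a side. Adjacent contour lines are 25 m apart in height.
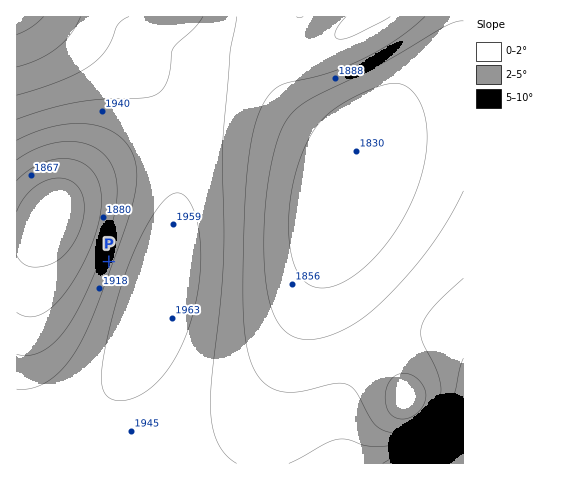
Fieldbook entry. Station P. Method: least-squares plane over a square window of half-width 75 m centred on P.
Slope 5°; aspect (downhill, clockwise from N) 290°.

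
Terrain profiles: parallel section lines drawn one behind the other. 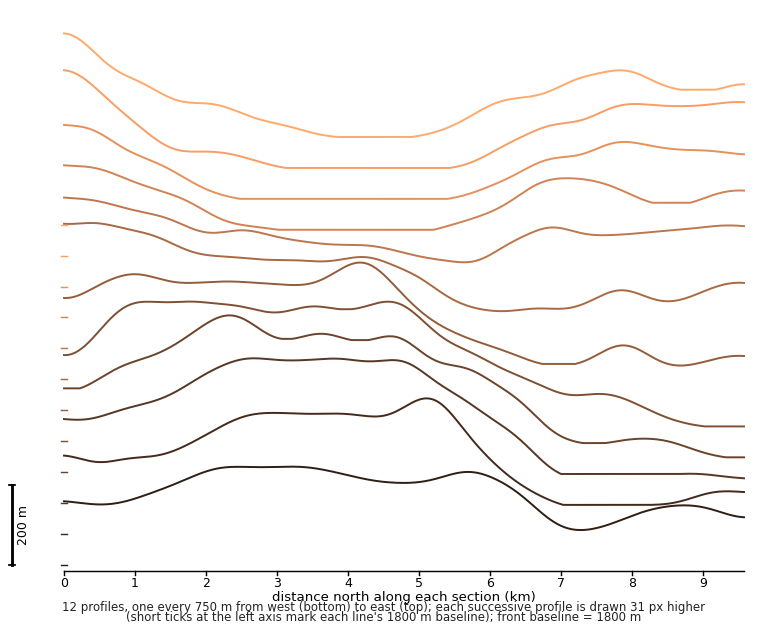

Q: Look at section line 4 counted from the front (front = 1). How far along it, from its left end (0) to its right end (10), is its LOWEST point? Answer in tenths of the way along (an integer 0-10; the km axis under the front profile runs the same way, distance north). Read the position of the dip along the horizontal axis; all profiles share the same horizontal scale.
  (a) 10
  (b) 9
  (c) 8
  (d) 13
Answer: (a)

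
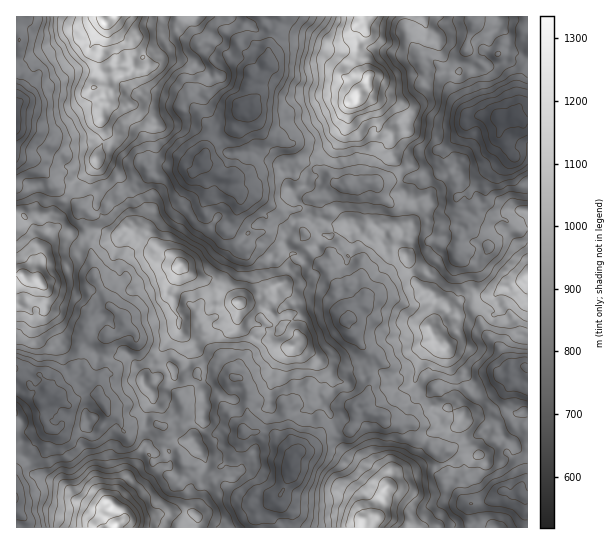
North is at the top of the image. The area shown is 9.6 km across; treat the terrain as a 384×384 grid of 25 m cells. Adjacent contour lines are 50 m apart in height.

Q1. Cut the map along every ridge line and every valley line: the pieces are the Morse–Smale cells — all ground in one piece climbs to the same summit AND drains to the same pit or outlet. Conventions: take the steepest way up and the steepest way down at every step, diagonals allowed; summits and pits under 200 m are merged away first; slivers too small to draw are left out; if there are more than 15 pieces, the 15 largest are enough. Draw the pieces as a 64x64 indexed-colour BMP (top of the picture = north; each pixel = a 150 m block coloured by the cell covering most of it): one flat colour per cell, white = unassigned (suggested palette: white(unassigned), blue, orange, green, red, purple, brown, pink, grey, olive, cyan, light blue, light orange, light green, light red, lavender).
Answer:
<image width="64" height="64" href="data:image/bmp;base64,Qk12CAAAAAAAAHYAAAAoAAAAQAAAAEAAAAABAAQAAAAAAAAIAAATCwAAEwsAABAAAAAAAAAA////ALR3HwAOf/8ALKAsACgn1gC9Z5QAS1aMAMJ34wB/f38AIr28AM++FwDox64AeLv/AIrfmACWmP8A1bDFAN3d3d3d3dAAAAAAAAAAAIiIzMzMzMAAAAAAAAAO7u7u3d3d3d3d0AAAAAAAAAAAiIjMzMzMzMAAAAAAAA7u7u7d3d3d3d0AAAAAAAAAAAAIiMzMzMzMzAAAAAAADu7u7t3d3d3d3QAAAAAAAAAAAACMzMzMzMzMAAAAAADu7u7u3d3d3d3d0AAAAAAAAAiIiIzMzMzMzMwAAAAADu7u7u7d3d3d3d3QAAAAAAAAiIiIiMzMzMzMzAAAAADu7u7u7t3d3d3d3d0AAAAAAACIiIiIzMzMzMzMwAAAAO7u7u7uDd3d3d3d3dAAAACIgAiIiIjMzMzMzMzMzAAA7u7u7u4A3d3d3d3d0AAACIiIiIiIiIzMzMzMzMzMzMAO7u7u7gAA3d3d3d3dDQCIiIiIiIiIjMzMzMzMzMzMwAAO7u7uAADd3d3d3d3d0IiIiIiIiIiIjMzMzMzMzMwAAA7u7u4AAN3d3d3d3d3QAIiIiIiIiIiIzMzMzMzMAAAA7u7u7gAAAAAADdd3fQAACIiIiIiIiIiIiMzMzMwAAADu7u7uAAAAAAAN13d3dwAIiIiIiIiIiIiIzMyqoAAAAO7u7u4AAAAAAAd3d3d3cAiIiIiIiIiIiIjMqqqqAAAO7u7u7gAAAAAAB3d3d3dwAIiIiIiDOIiIMzyqqqoA7u7u7u7uAAAAAAAHd3d3d3AIiIiDMzMziDMzM6qqqq7u7u7u7u4A/wAAAHd3d3d3dwiIiIMzMzMzMzMzqqqqAADuAADu7g//8AAAd3d3AHd3iIiIMzMzMzMzMzCqqqoAAAAAAA7u////8AAHd3cAADMzMzMzMzMzMzMzMKqqqgAAAAAAAO7/////AAd3d3dwAzMzMzMzMzMzMzMzqqqqAAAAAAAAAP////8AB3d3d3AAMzMzMzMzMzMzMzM6qqqgAAAAAAAA/////wAHd3d3cAAzMzMzMzMzMzMzM6qqqqoAAAAAAAD/////8Ad3d3dwAAMzMzMwAAMzMzM6qqqqqgAAAAAAAP/////wAAd3d3cAAAMzMAAAAzMzM6qqqqqqQAAAAAAA//////AAAHd3dwAAADMAAAADMzMzqqqqqqpEQAAAAAD//////wAHd3d3AAAAAAAAMDMzMzOqqqqqqkRAAAAAAPAA////8Hd3d3cAAAAAAAAzMzMzMAqqqqqqREAAAAAAAAD////3d3d3dwAAAAmQADMzMzMAAKqqqqpERAAAAAAAAP////d3d3dwAAAAmZmQAzMzMwAAqqqqqkREREQAAAAP////d3d3d3AAAAmZmZmTMzMzAACqqqpERERERERAAA////93d3d3dwCZmZmZmQAzMzAACqqqqkREREREREQAD////3d3d3d3CZmZmZmZAAMzMAAKqqqkRERERERERAAP///3d3d3d3eZmZmZmZkAADOqAKqqqqREREREREREAA////d3d3d3eZmZmZmZmZAACqqqqqqqREREREREREQAD///93d3d3mZmZmZmRmZmQAAqqqqqkRERERAAARERAAA///3d3d3mZmZmZmREZmZAAAKqqpEREREREQAAAREAAAAAAmZmZmZmZmZmRERGZkAAAAKpEBEREREREAABEQAAAAACZmZmZmZmZkREREZmQAAAAAAAAAEREREQAAERAAAAAABGZmZmZmZmRERERmQAAAAAAAAAARERESwBEREAAAAABEZmZmZmZmZERERmRERAAAAAAAABERES7REREQAAAABERGZmZmZmZkRERkRERERAAAAAAAERERLtERERAAABVERERGZmZmZmREREREREREQAAAAAEREREu0REREAABVVRERERGZmZmZEREREREREREiIiIiZERES7tEREQABVVVUREREZmZmZEREREREREREiIiIiJmZmS7u7RERABVVVVVERERERERERERERERESIiIiIiImZmZLu7u0REVVVVVVURERERERERERERERESIiIiIiImZmZmu7u7u0RVVVVVVVERERERERERERERERIiIiIiIiZmZma7u7u7u1VVVVVVURERERERERERERESIiIiIiIiJmZmZmu7u7u7VVVVVVVREREREREREREREiIiIiIiIiImZmZmZru7u7tVVVVVVVEREREREREREREiIiIiIiIiJmZmZmZmu7u7u1VVVVVVURERERERERERESIiIiIiIiImZmZmZmZru7u7VVVVVVVRERERERERERERIiIiIiIiIiZmZmZmZru7u7tVVVVVVVERERERERERERIiIiIiIiIiZmZmZmZru7u7u1VVVVVVUREREREREREREiIiIiIiIiZmZmZmZmu7u7u7VVVVVVVRERERERERERESIiIiIiIiImZmZmZmu7u7u7tVVVVVVVERERERERERERESIiIiIiIiZmZmZmu7u7u7u1VVVVVVAAAAERERERERERIiIiIiIiZmZmZma7u7u7u7VVVVVVUAAAAREREREREREiIiIiIiJmZmZmZma7u7u7tVVVVVVVAAABERERERERERIiIiIiImZmZmZmZmu7u7u1VVVVVVUAABEREREREREREiIiIiIiZmZmZmZma7u7u7VVVVVVVQAAERERERERERESIiIiIiJmZmZmZmZmu7u7tVVVVVVVAAAAAAEREREREREiIiIiImZmZmZmZma7u7u1VVVVVVUAAAAAABERERERESIiIiIiZmZmZmZmZru7u7"/>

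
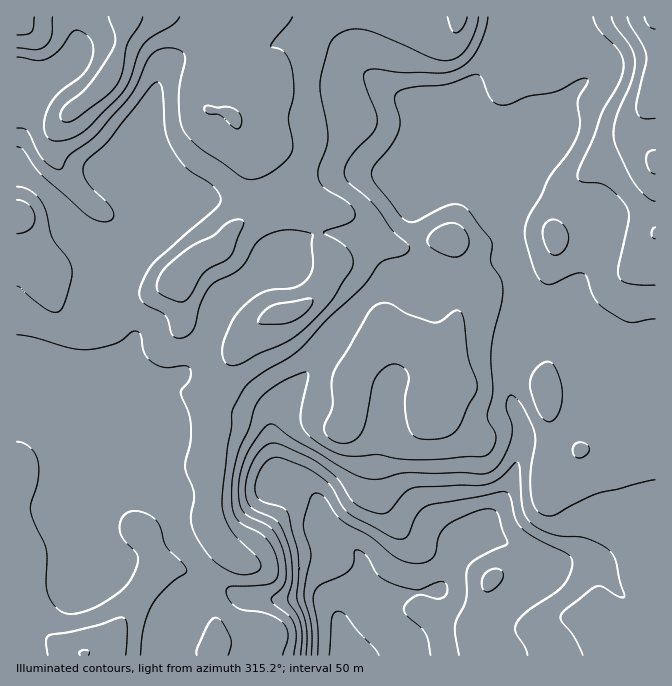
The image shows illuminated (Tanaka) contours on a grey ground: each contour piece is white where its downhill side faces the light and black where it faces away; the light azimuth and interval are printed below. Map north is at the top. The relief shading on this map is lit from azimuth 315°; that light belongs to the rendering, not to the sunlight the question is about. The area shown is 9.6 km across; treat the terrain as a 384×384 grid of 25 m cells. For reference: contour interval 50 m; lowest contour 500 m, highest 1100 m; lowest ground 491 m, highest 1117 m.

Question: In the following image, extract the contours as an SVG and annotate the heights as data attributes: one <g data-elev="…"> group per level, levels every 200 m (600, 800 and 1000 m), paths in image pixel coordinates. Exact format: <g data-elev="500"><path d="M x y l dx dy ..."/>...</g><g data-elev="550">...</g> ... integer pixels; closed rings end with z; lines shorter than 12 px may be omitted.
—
<g data-elev="600"><path d="M311 655l0-30-7-30 7-41-7-22-1-8 7-26 4-4 3-1 8 5 12 17 7 7 26 14 27 22 17 5 10 0 8-5 3-4 5-20 10-11 32-13 8-1 7 3 10 32-30 15-6 5-4 4-1 32-10 20-1 7 4 28"/></g><g data-elev="800"><path d="M283 655l5-18-1-7-3-7-7-5-10-4-28-6-9-7-4-9 1-4 3-2 40-2 5-4 3-6-1-16-7-15-9-9-22-13-5-7-2-10 0-24 5-25 12-27 6-21 8-12 22-15 15-7 7-1 1 5-7 36 1 14 5 6 10 9 15 9 12 4 13 1 21-1 19 4 18 1 67-3 8-5 5-10 0-9-6-11-2-7 6-23-2-32 1-15 9-42 2-13-2-12-10-16 1-20-24-32-10-6-13 2-30 16-8-1-7-5-26-34-3-7 2-7 18-23 8-17 1-10-5-18 0-5 3-3 17-5 32-3 30-10 5 4 10 22 5 4 7 1 6-1 18-8 27-4 24-12 8-2 0 5-9 17 2 22-2 11-9 19-19 25-9 20-13 20-3 15 2 15 8 25 9 11 8 1 22-10 10-1 3 4 8 21 5 7 9 6 15 9 6 2 25-3"/><path d="M575 457l5 1 6-3 3-5-1-5-6-3-7 2-2 6z"/><path d="M545 420l5 2 5-4 5-8 2-12 0-11-3-12-5-10-5-3-7 2-6 4-4 7-2 8 1 9 6 16z"/></g><g data-elev="1000"><path d="M236 128l4-1 2-5-1-7-5-5-7-3-12 1-8-2-4 1-1 3 3 3 13 2z"/><path d="M17 57l20 4 11-3 11-8 11-16 5-4 9 3 7 7 2 12-5 15-8 10-25 20-6 10-4 10-1 11 4 10 7 3 12-1 10-4 8-6 33-33 11-15 9-27 5-10 9-8 20-12 8-8"/><path d="M644 17l5 8 6 4"/></g>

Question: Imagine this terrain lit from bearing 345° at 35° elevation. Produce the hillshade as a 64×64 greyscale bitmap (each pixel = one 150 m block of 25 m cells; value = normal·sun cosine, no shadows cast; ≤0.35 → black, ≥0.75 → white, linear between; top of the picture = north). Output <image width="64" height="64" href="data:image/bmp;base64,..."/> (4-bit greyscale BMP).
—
<image width="64" height="64" href="data:image/bmp;base64,Qk12CAAAAAAAAHYAAAAoAAAAQAAAAEAAAAABAAQAAAAAAAAIAAATCwAAEwsAABAAAAAAAAAAAAAAABEREQAiIiIAMzMzAERERABVVVUAZmZmAHd3dwCIiIgAmZmZAKqqqgC7u7sAzMzMAN3d3QDu7u4A////AIiKvLqYdmeJu6iHdmVCEUeIh3d4iZmId3d3iIiIiIiIiJrN3Kl2VomrqYiIdlMRR4h3d3iImYh3d3eIiIiJmZl4m97uy4ZWeKu6maqqljNXiHd3d4iZmIiZmYiIiJmZmXibze7sp1VomrqqvN3KZWd4iId3iau5iKvLqZiJmamZiJq7zd3JZFeJqqvN3duGZ3eIiIiZrMp2i93cuqmqmZmJmZmrzNt0RXeJqqqod3ZVZ4iZmZmrunVZze7cuqmYiJiImJmrzJUzVniGQzISNERWd3d4iJmqhUWb3ty6mYiImHiIiImrt0RWiFIQEREjRFZ3dmVWeJqoZXmszLqZiHeYd4iIiJq6hniXQzRVQzRWZnd2VERXm8yoiJmrupmId4iIiIiIiauqmYZWeIhkVneIh2VERFes7sqYdniZmId2iIiIiIiHeaqZdmmqqXZniYh2VEVmaJvNyoZDNXd3d3aJmYiIiHd4mZhmiru6l4iZdkMzRmdniauoUxEjVmZ3d5mZiIiZmZmYmIiazdyXeIdSESRWZmVoiYdCEjRWZneImZiIiJmrupiZmpnO/rdndjEBNVZlVEVnh1M0VVZneIiIiIiIiau6mJqqh63+yGVlMiNVVVVDIjV4dlZmZ3iIiHd4iIiJmqmIiahlaszKhlVUVVVUQzIhAViId2ZneIiId3iIiImZmIiIh1M2mrqGRFZmVUMiERAAJ5mHdmZ4iIh3eIiIiIiIiIiHUyNoiHUzRVVEMhEQAAAFmod2Zmd3eIiIiIiIiIiJmIhiETVlMhEkREMREREREASal3dlVmZnmYiIiIiIiImZmXMAEzIQABI0VCESIiMyE5uod3ZmZmepmIiIiIiIiZqodBABEQAAATVmVDMzRWUze6mIiHd3d6mZiIiIiIiImph1IRIhEiIiNXh2VURWd1RpmJmZmYiImZmIiIiIiIiZmYZCI0RWd2RFeId2ZVeJhmd3iZmZmZiZmYiIiIiIiImZl2RFZ4mrp1Z4iId2ZniYdmZ5mZmZmIiYiIiIiIiIiJmHZVZ5mruodniZmIdlVoh2dniZmZmIiIiIiIiIiIiJmHZURXmaqph2eJmZmHVVZ2eIeJmZmIiIiIiIiIiIiJmYdlQ0aJqpmHd4mqqphmZneJmImYiIiIiIiIiIiYiImZh2VDNGiaqpdniJmqmYd3iaqYiIiIiIiIiIiIiIiHeImXVDMiRoq8p2Z4iZmZmHeaupiIiIiIiIiId3d4iHZmeZhTMyIjacy5dneIiIiId4q7mIiIiIiId3ZmZneIh1RYqoVDIhJHrMqHd3iIiId2ebuoiIiId4d2ZVVmZ4iYZEabqFQyESWLy5d3iImIh3Z4q6mIiId3d2ZVZnd3eIiFRpvKhlMgAlm7qIiZmZiHdmiaqYiId3d2ZmZ3d3d2Z3ZWi8yodkEAJpu6mqqrqYd2Z4mZmId3ZmZmZ3iIiHVEVVV5zdyqliADeru7u6u5iHdniImYd2ZmV3d3d4iIh1REM1it7t3chBFHq7qpmqqYh3d3eIh3ZmVYiId4iYmqhlUyNXrO7/7IUzWKqZiJmpmId3ZmeId2ZliIiIiZiazKl1MiNpvM3tp0RGeIiIiJmZiIdlVniYdmaJmIiZiInN3KdCETaJmruoZVVmeIiHd4mYiGVEaJmXdoiJmZmIia3/2nVDNHiImamHdmVWd2VWeIiIdlRXmqh2Z4mqmIiIm+/9uYZEV3d5q6mHZ3d2VVV4iIiHZmaJqYdFeaqYd3eJvf7bmFQ0VniqqYeJqqmId4mImIiHd3mqmDRomXZWZ4ia3uy5dURFZ3d3d4q8zMupqZmaqZiIiJqpZmiHZVZ4iIms3cuXZVVVVWZ4mrze7cqpmKu7qZiImqqpiHZWeJmIiJrM3LmHZmZ3iJqqqrztypiInMupmIiIidyoZWmqqYiIiJqqqZiIiau7u7qYmry5iIiay6iIh3dm3JZGirqYiIh3d3d3eImau8y7qYiImZmIiIm7qHd3dlW6ZEeZmYiIiHZmZmZmeImZqqmYiIiIiIiIiau5d2d2ZpdEV3eIiIiHdlVWZWZnd3d3d3iIiIiIiIiIm8uXd3d4hkVURFeIiId2VVZmZmZ2ZmVVV4iIiIiIiIiazLmHeIllVTISNXiIh2ZlZnd3d3d2VVRFiIiIiIiIiImsy5iImUZ1MQAUZ4iHZmZneIiIiIdmVUR4iIiIiIiIiJvMqYiZWJdCAAJGiJh2ZneIiIiIiHdmZWiIiIiIiIiImbu6mIhpuXUgACR4mYd3iIh3iIiIiHd3eIiIiIiIiIiIm7upd4nMuWIAAliZmIiJmId3eIiIiIiIiIiIh2Z3iIiazMqGiL7sphAAN5mpmZqqmHd4iJmZiHeIiIiHZWZmeJvN3JeYnf/aYQAliqqqqqqph3eImZh2RFVWeId2ZVZ4mrzduZiK3v2mECV5q6qqqqqYd3iJh2QyERE1eIdmZmeJq8zLZVac3tlSJGirqpmaqph2d3h2VDIhAAJoh3dmZniau7sQAkisy3MjV5qpmImZmIdmZmZVVEMgAFiIh3d3d3iJqgABNXm7hCI1eJiHeImYh3ZmZmZmZVMQSJiIiHd3ZmZ4EjNFZ5mFISNWd3d3eIiId2ZmZmd3djE3mZiIiHdlRWZVZVZniIZDNFZ3d3d3iId3d3d3d4iHUiaZmYiIh2VVZmd2Znd4dlREVnd3d3d3d3d3d3d4iIhjNomZiIiIdmZm"/>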